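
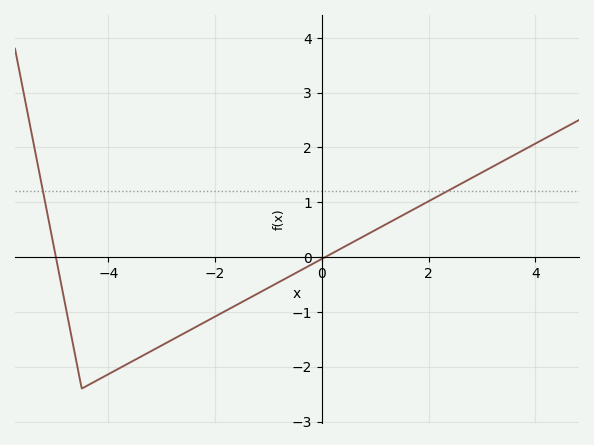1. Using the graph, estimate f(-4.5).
-2.4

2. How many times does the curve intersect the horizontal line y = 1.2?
2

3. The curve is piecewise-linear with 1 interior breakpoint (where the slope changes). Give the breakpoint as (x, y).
(-4.5, -2.4)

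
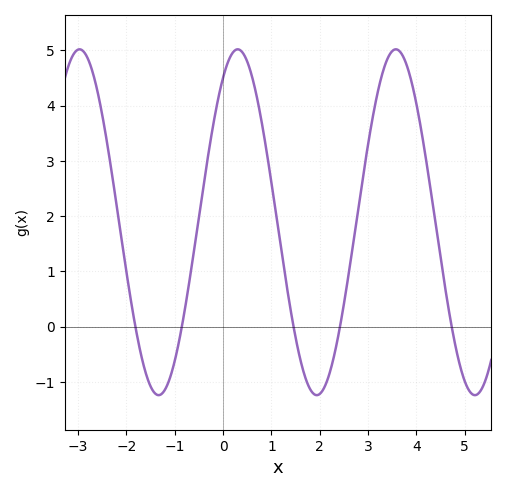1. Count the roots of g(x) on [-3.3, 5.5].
5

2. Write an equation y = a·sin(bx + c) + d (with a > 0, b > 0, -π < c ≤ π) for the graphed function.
y = 3.13sin(1.92x + 0.99) + 1.89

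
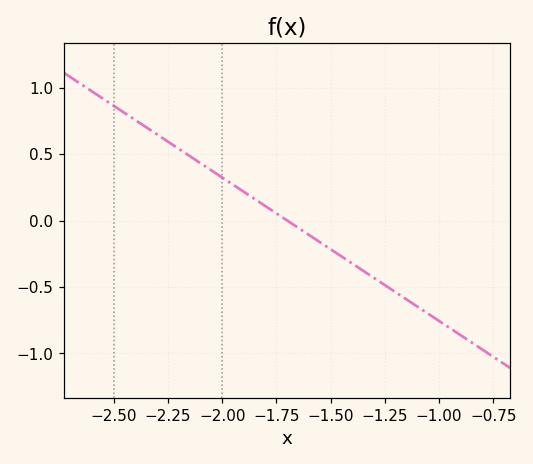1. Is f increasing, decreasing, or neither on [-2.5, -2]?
decreasing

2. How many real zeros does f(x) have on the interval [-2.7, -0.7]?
1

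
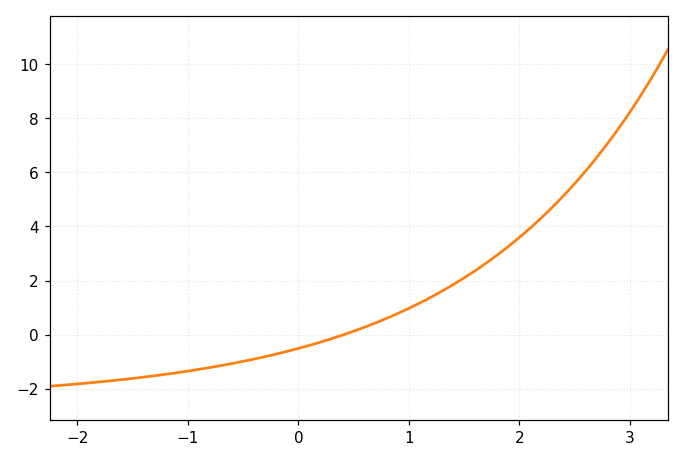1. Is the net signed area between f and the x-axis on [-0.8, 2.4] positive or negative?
positive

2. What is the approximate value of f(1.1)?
1.17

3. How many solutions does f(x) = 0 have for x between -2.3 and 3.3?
1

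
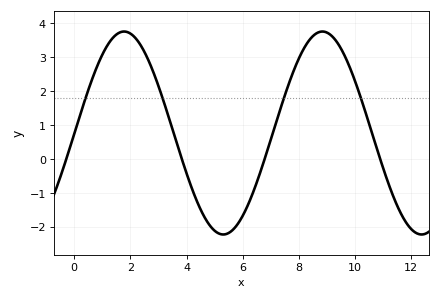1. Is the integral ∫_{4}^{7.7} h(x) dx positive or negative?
negative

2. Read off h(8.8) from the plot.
3.75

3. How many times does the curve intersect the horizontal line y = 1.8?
4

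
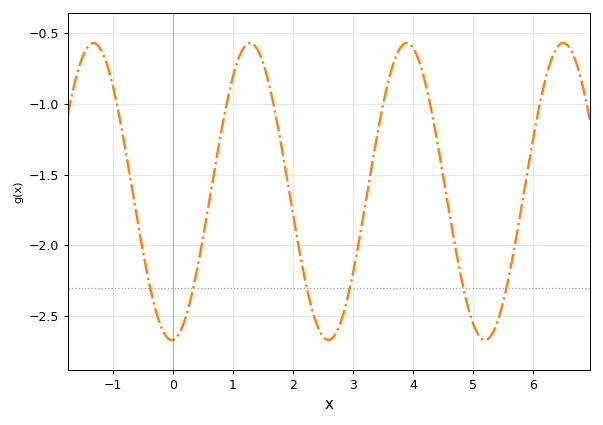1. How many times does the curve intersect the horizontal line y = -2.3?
6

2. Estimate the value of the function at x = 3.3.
-1.45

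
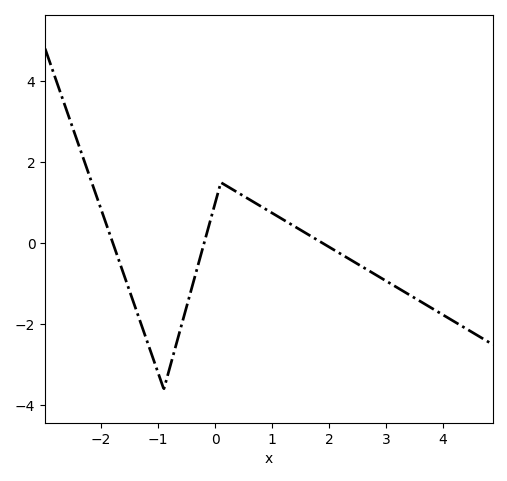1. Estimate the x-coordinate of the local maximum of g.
0.2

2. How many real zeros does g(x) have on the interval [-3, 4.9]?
3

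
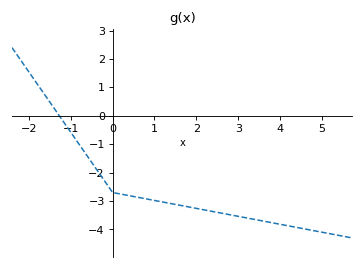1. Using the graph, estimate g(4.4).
-3.9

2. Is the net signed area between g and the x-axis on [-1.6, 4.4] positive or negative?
negative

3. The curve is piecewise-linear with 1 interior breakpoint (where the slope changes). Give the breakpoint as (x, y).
(0, -2.7)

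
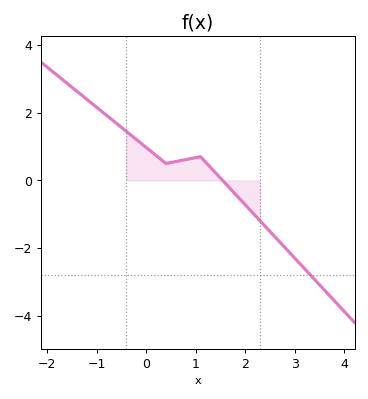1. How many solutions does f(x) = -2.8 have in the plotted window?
1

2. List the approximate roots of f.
1.5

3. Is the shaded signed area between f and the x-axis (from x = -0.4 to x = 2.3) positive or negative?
positive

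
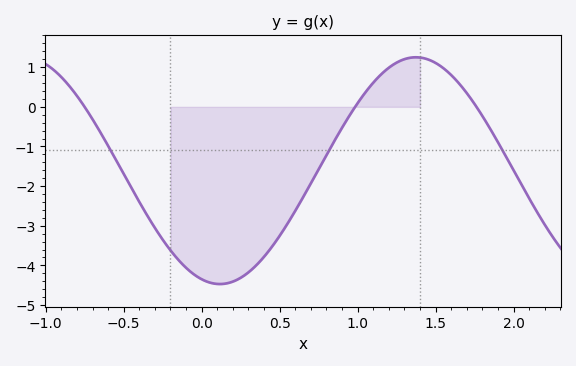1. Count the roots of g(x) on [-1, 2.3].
3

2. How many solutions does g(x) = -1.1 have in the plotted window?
3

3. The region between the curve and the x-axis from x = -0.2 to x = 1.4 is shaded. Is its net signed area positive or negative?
negative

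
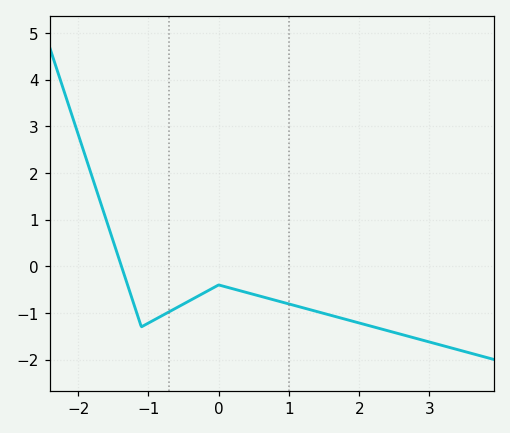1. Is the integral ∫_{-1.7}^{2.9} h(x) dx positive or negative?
negative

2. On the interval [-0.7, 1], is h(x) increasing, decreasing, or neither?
neither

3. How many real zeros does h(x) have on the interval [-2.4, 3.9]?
1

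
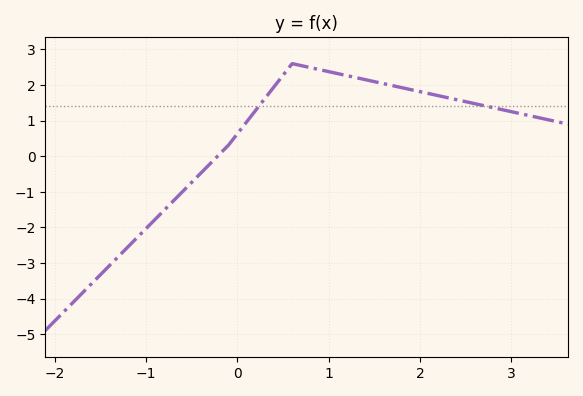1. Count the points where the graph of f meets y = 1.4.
2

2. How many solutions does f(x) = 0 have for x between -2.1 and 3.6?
1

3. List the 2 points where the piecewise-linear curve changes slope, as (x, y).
(-0.1, 0.3); (0.6, 2.6)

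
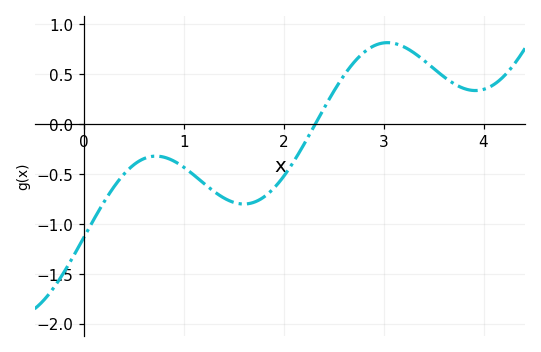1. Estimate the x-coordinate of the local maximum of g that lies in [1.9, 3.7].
3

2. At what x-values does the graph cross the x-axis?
2.3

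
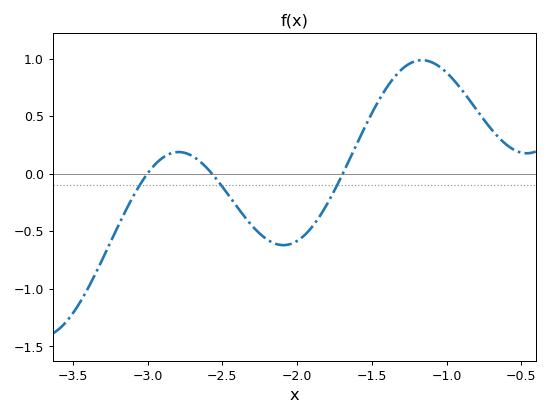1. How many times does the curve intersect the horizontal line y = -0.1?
3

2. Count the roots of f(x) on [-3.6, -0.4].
3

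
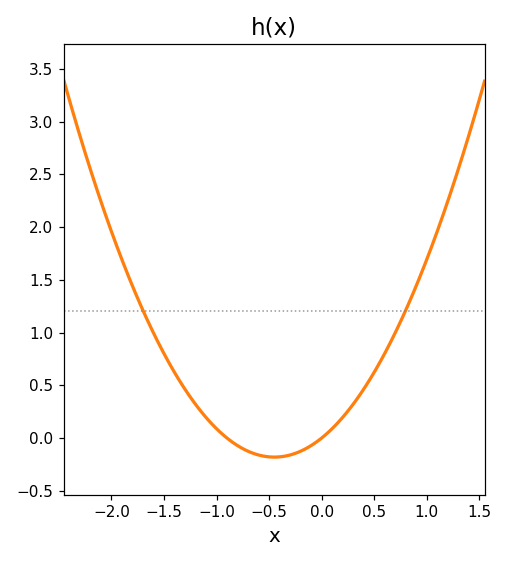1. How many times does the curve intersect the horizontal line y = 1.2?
2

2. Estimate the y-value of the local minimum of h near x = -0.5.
-0.2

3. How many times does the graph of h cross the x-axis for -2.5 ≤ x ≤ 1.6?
2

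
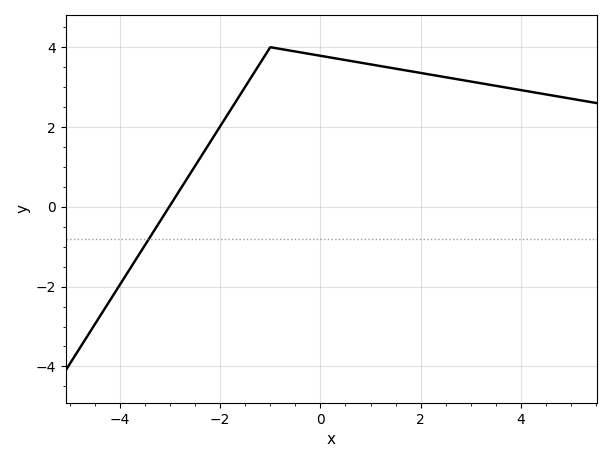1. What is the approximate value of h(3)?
3.14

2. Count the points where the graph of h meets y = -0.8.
1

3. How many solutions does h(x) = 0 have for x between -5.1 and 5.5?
1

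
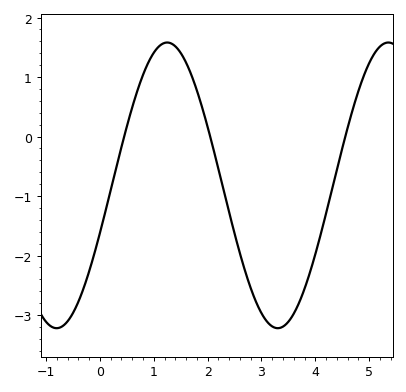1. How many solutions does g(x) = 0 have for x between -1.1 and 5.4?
3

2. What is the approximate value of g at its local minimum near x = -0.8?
-3.2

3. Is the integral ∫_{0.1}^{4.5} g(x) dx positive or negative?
negative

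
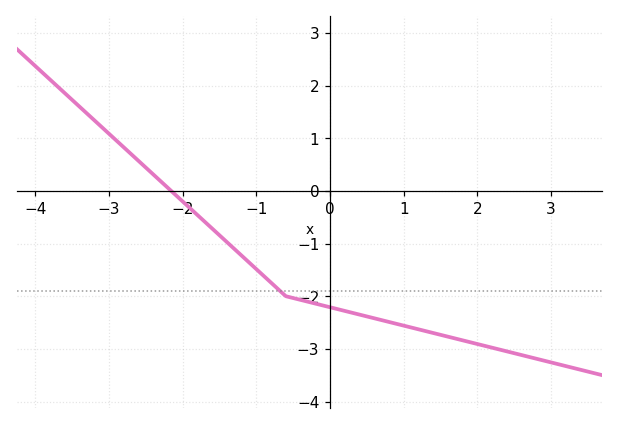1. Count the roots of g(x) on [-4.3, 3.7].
1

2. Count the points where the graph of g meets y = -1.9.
1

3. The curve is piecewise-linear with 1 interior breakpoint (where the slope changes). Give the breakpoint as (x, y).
(-0.6, -2)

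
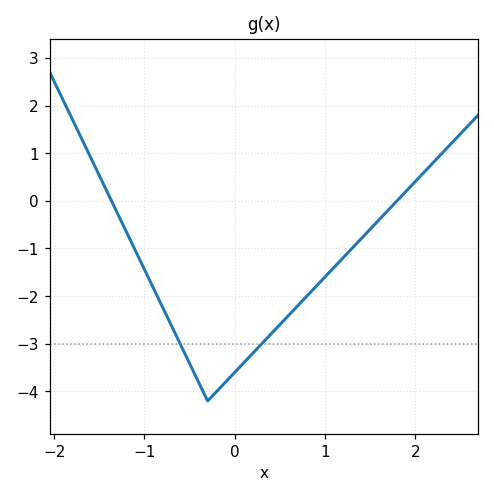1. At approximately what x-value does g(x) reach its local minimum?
-0.3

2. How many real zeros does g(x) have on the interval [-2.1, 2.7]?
2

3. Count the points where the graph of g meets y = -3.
2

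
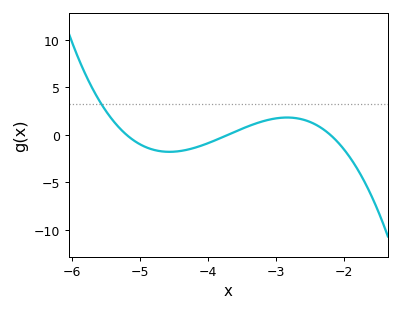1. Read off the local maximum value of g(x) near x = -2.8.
2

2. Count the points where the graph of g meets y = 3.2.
1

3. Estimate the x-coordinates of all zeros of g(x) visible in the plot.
-5.2, -3.7, -2.2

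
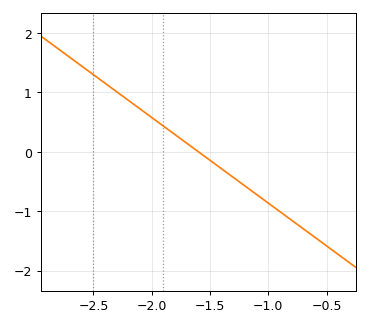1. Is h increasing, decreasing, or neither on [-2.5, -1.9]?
decreasing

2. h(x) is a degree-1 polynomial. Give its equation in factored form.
y = -1.44(x + 1.6)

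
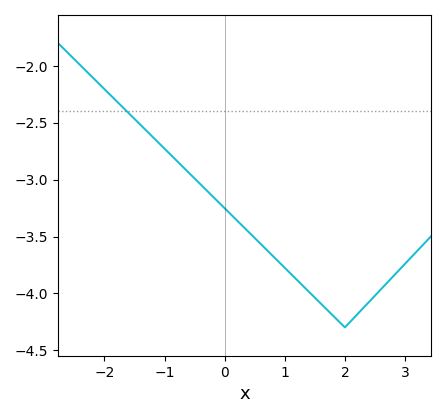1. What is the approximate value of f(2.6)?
-3.96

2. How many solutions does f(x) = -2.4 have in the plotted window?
1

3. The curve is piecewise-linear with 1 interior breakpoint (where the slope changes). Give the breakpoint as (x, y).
(2, -4.3)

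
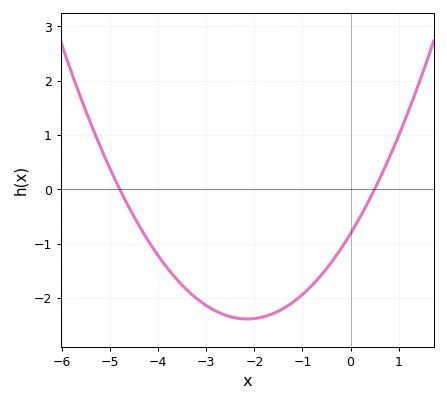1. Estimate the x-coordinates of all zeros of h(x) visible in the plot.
-4.8, 0.6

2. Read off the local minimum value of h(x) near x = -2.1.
-2.4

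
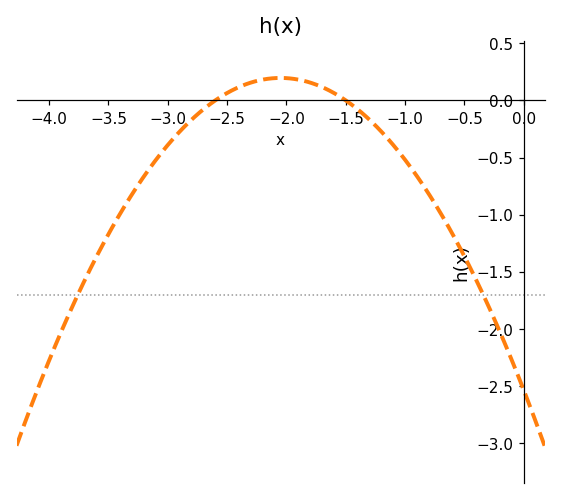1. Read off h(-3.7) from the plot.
-1.55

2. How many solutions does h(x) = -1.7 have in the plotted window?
2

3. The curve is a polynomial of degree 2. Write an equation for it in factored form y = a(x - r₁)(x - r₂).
y = -0.65(x + 2.6)(x + 1.5)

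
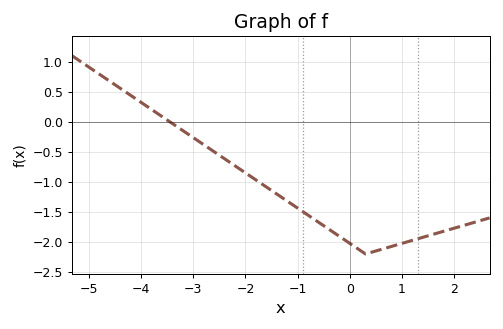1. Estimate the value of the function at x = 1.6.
-1.87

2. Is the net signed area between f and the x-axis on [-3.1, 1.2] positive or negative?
negative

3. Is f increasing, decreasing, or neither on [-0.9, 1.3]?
neither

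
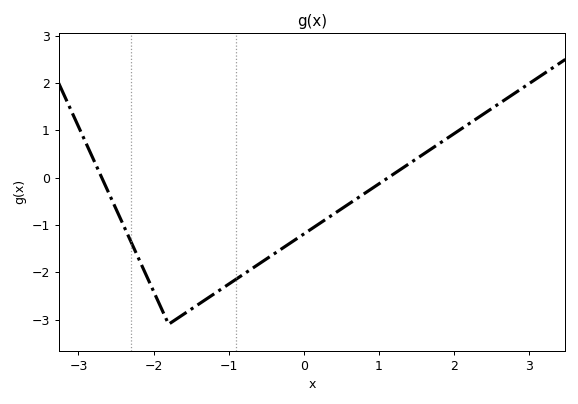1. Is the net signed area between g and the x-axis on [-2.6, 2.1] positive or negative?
negative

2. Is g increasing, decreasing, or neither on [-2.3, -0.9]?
neither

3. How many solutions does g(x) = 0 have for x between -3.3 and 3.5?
2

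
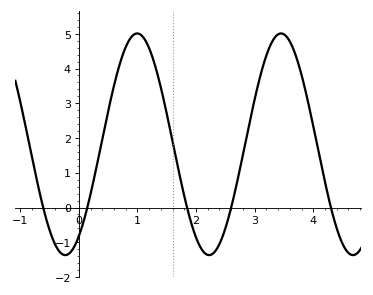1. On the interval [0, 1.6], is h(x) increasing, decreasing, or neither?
neither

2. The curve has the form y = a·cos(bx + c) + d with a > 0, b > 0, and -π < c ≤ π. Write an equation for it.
y = 3.19cos(2.56x - 2.55) + 1.82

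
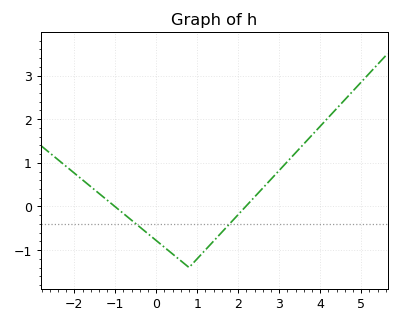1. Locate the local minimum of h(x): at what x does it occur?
0.801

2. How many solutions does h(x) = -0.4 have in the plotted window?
2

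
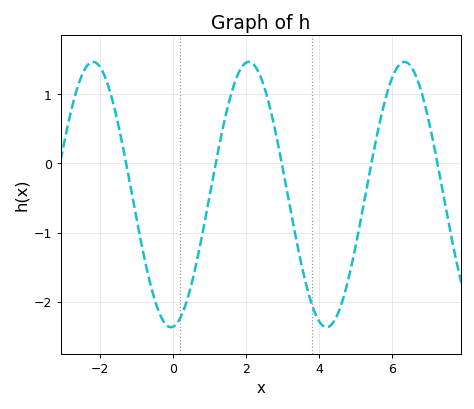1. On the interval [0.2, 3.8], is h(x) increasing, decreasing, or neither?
neither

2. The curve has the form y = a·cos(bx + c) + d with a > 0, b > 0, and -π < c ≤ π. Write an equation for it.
y = 1.92cos(1.47x - 3.05) - 0.45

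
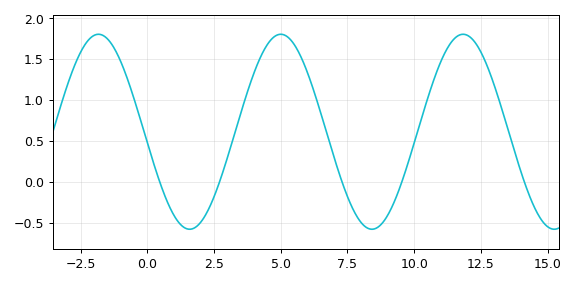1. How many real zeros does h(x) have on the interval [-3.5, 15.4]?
5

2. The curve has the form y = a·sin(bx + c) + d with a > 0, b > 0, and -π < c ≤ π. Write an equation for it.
y = 1.19sin(0.92x - 3.03) + 0.61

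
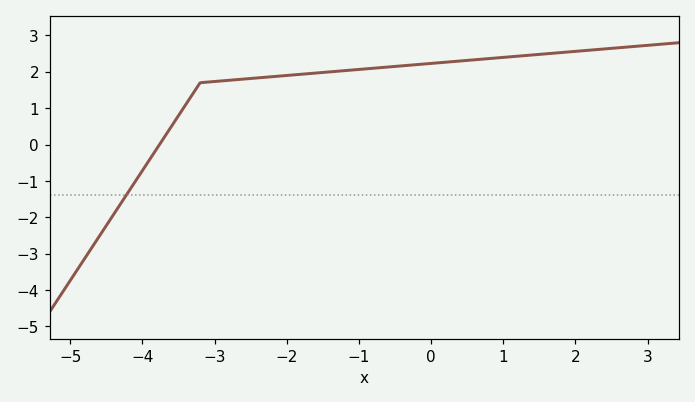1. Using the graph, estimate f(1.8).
2.5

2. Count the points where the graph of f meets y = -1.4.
1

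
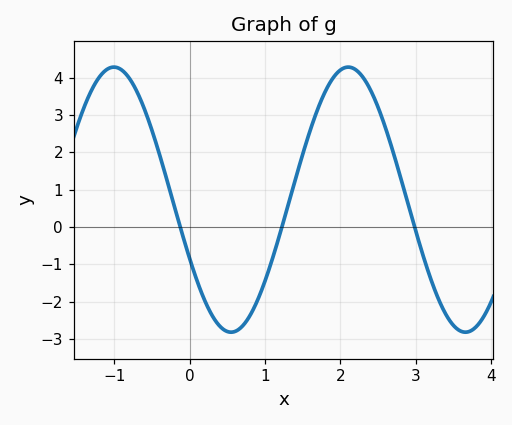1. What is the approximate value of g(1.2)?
-0.174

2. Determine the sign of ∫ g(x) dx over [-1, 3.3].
positive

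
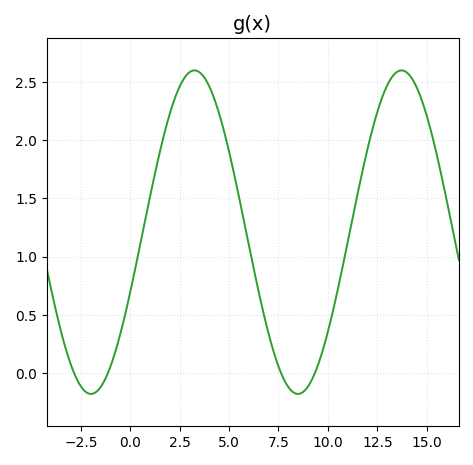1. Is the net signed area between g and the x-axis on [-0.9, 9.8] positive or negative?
positive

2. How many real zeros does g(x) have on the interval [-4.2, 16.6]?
4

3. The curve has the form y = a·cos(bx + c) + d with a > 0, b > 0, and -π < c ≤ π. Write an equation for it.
y = 1.39cos(0.6x - 1.95) + 1.21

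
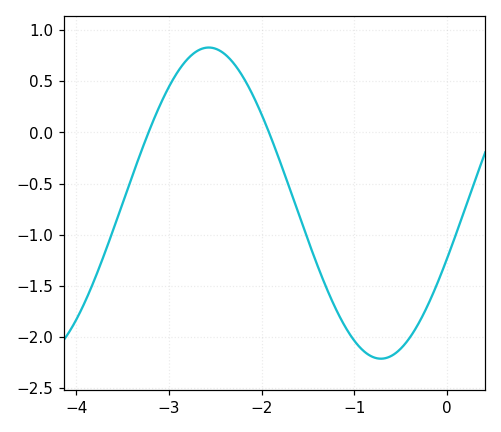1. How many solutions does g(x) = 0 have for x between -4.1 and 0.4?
2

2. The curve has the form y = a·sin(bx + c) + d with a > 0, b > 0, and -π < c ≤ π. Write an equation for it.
y = 1.52sin(1.7x - 0.37) - 0.69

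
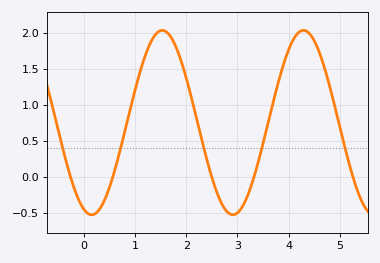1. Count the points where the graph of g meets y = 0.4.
5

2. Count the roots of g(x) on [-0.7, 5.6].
5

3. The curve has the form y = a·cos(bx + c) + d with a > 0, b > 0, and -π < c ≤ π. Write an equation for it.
y = 1.28cos(2.28x + 2.79) + 0.75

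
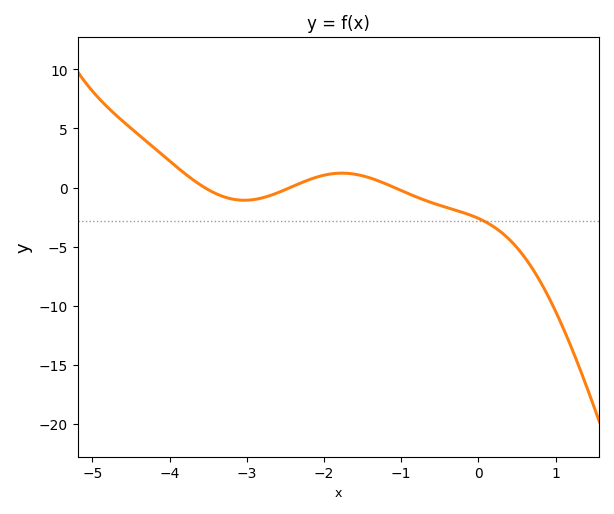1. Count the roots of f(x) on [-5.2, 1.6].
3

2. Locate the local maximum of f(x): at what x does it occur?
-1.8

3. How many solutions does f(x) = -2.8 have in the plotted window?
1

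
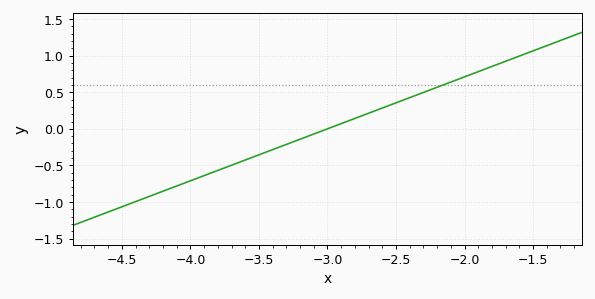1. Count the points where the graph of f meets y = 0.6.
1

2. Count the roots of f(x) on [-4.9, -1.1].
1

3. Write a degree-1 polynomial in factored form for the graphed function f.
y = 0.71(x + 3)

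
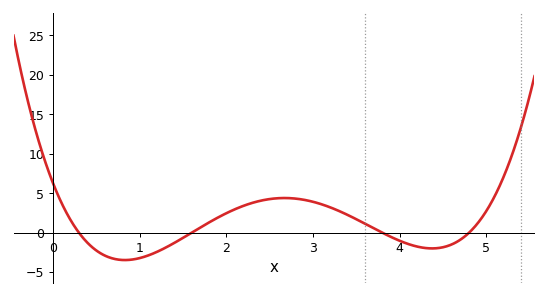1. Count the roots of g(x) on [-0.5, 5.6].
4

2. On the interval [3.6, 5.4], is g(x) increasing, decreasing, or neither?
neither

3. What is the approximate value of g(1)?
-3.22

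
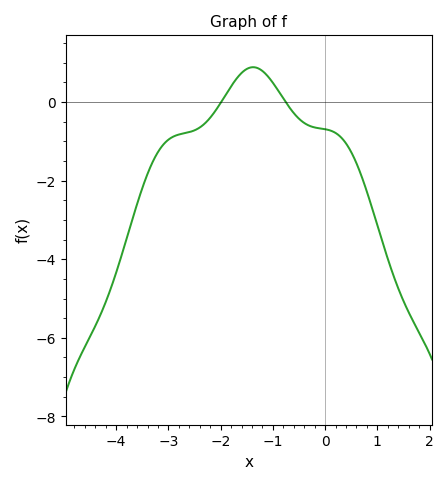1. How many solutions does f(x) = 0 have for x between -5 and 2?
2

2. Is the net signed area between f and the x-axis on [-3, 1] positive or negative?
negative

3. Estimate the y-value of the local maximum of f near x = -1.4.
0.8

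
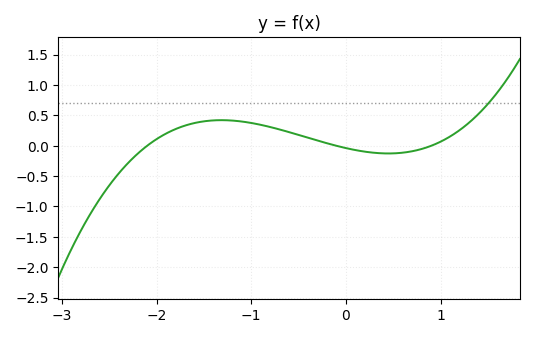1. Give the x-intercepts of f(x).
-2.1, -0.1, 0.9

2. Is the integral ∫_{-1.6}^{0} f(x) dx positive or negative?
positive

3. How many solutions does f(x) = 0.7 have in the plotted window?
1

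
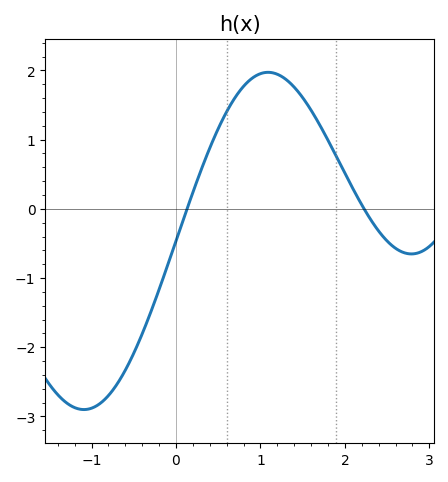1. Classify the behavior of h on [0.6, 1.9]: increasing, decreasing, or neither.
neither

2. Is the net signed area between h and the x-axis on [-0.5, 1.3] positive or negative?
positive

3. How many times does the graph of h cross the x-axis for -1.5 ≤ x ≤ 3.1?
2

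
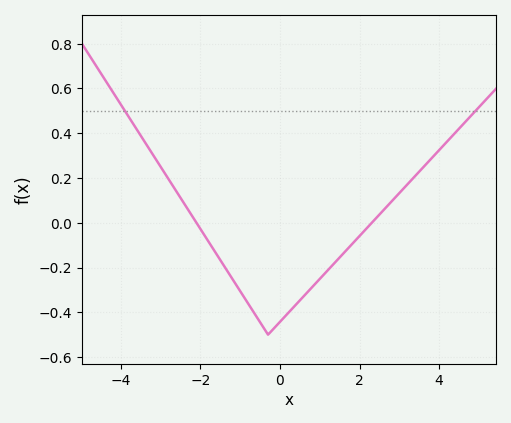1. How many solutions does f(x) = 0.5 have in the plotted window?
2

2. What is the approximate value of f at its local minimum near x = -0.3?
-0.499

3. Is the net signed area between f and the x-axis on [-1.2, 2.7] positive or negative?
negative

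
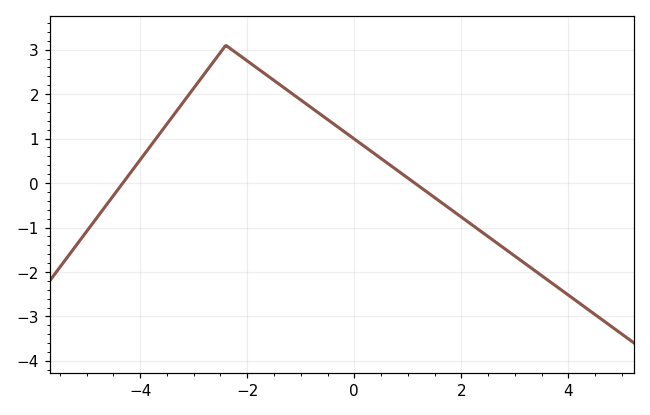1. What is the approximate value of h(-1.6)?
2.4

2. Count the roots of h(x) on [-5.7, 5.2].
2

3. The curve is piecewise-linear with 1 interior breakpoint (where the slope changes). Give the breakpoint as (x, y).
(-2.4, 3.1)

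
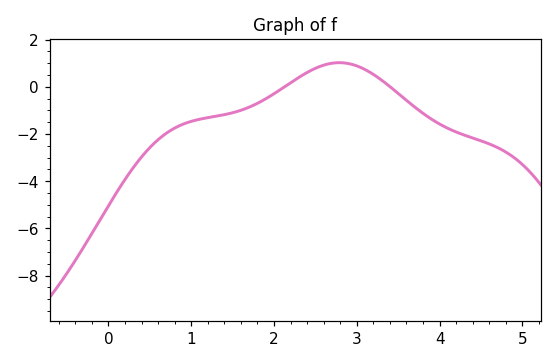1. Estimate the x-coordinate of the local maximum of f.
2.8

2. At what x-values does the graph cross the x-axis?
2.1, 3.4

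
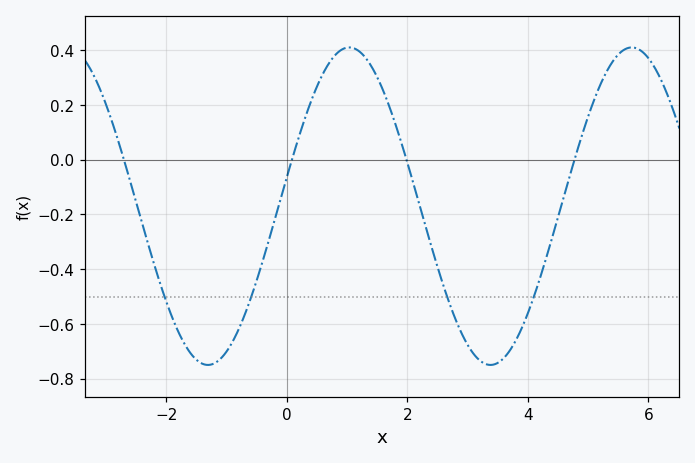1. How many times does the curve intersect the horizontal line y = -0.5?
4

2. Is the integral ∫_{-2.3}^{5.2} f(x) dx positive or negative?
negative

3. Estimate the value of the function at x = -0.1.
-0.143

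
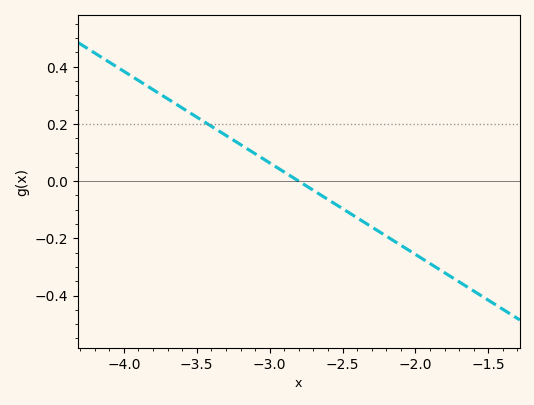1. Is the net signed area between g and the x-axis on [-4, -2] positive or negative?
positive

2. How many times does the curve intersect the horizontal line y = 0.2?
1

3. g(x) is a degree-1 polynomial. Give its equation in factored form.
y = -0.32(x + 2.8)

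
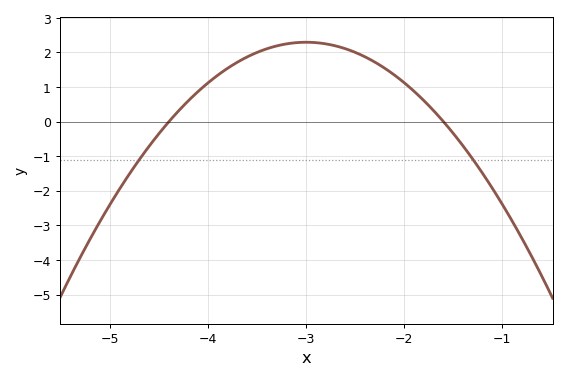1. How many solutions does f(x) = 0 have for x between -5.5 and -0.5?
2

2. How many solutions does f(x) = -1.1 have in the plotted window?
2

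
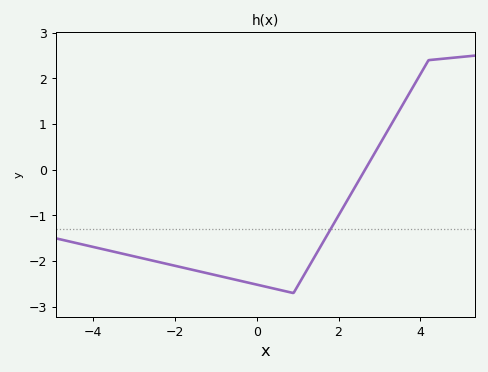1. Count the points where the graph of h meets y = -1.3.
1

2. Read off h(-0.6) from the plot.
-2.4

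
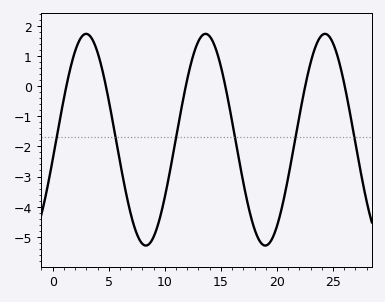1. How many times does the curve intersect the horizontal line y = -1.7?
6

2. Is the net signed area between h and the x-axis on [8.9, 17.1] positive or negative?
negative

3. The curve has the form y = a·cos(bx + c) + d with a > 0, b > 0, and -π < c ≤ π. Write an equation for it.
y = 3.51cos(0.59x - 1.76) - 1.78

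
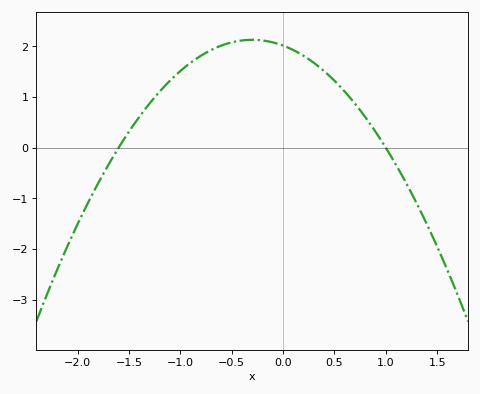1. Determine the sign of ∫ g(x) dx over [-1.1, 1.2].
positive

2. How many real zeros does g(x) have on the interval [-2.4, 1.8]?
2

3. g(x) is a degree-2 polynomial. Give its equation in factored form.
y = -1.26(x + 1.6)(x - 1)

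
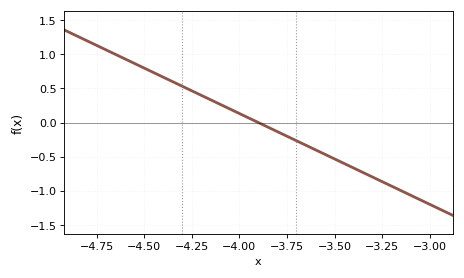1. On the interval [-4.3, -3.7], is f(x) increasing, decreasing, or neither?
decreasing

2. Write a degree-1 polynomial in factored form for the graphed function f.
y = -1.33(x + 3.9)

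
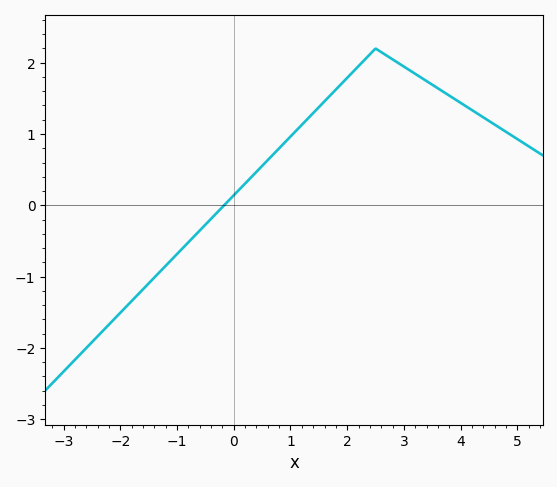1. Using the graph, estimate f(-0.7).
-0.437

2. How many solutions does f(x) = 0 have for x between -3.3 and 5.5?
1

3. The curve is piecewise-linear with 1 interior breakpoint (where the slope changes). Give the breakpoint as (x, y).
(2.5, 2.2)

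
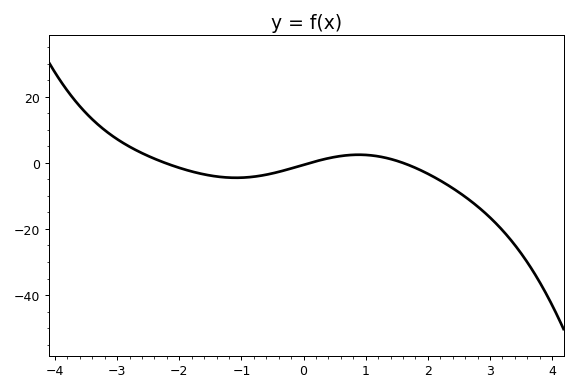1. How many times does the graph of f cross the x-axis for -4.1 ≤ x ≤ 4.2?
3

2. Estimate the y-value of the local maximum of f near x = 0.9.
2.46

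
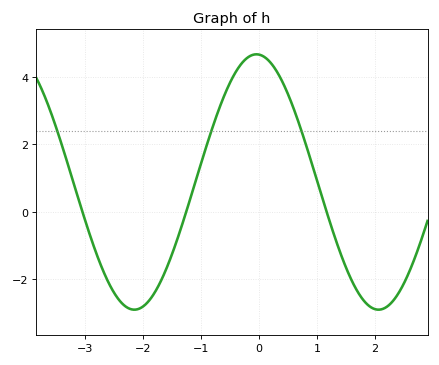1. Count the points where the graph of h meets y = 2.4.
3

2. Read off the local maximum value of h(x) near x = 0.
4.6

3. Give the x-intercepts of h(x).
-3.1, -1.3, 1.2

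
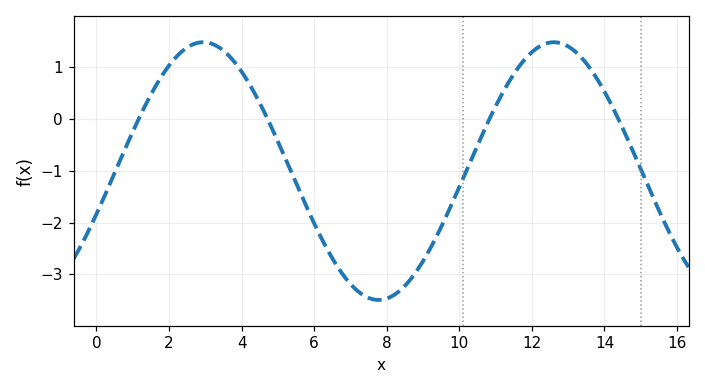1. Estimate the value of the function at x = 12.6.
1.5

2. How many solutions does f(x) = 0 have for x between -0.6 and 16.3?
4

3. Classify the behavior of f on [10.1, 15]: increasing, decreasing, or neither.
neither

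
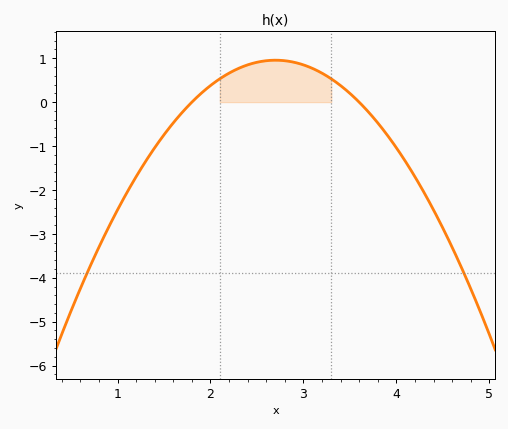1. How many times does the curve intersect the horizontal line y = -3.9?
2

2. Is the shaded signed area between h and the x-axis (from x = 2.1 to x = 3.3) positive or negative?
positive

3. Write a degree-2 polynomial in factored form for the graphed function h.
y = -1.18(x - 1.8)(x - 3.6)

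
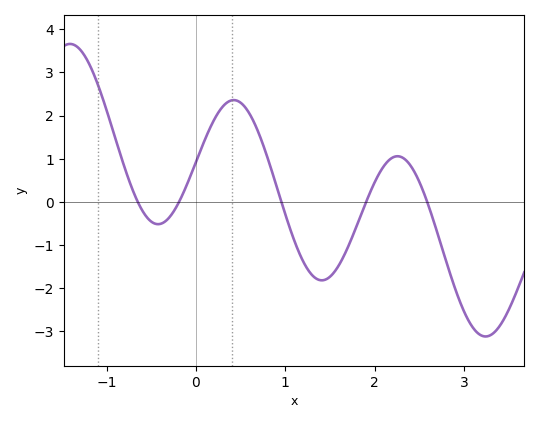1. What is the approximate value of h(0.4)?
2.4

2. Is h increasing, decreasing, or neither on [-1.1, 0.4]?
neither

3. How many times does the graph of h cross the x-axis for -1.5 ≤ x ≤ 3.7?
5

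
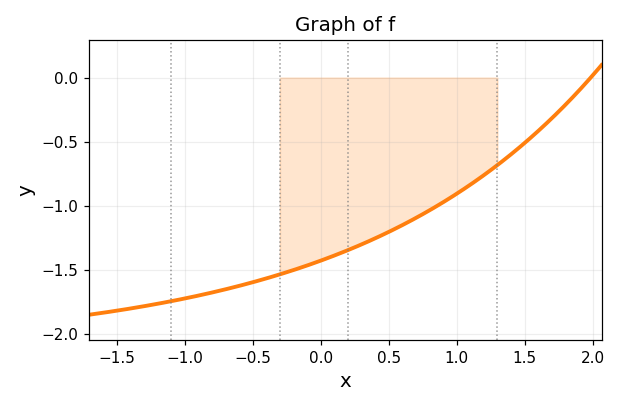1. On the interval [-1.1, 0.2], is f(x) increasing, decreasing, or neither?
increasing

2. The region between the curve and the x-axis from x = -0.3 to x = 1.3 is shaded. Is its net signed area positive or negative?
negative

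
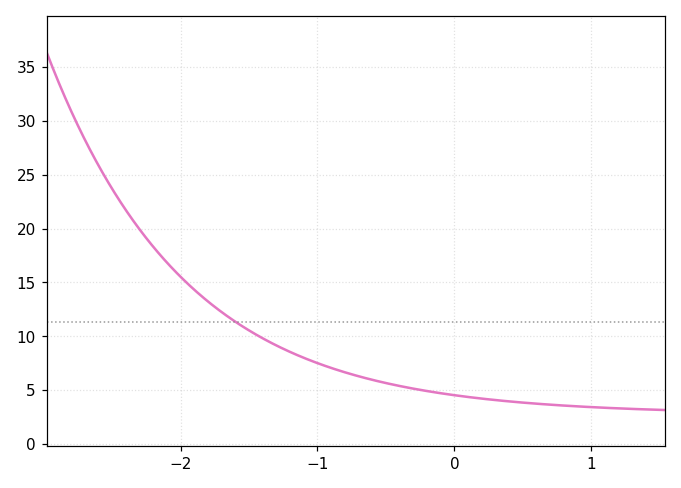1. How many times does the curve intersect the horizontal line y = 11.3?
1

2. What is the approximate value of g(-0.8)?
6.5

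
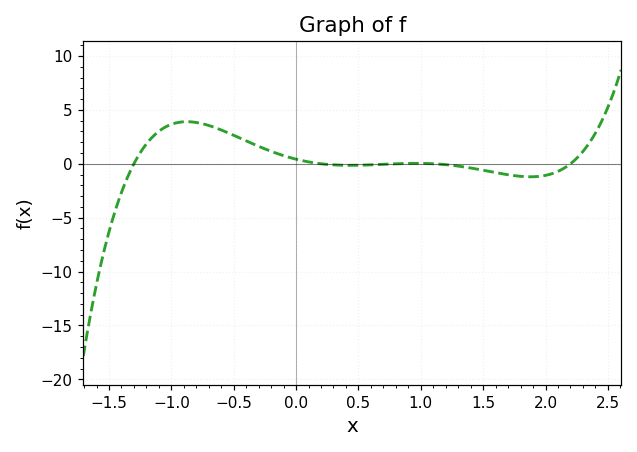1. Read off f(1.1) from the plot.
0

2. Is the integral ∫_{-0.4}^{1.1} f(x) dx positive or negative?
positive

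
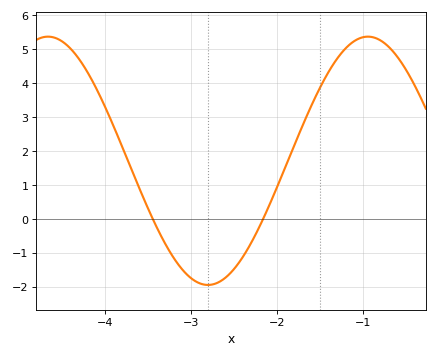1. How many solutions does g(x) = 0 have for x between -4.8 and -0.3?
2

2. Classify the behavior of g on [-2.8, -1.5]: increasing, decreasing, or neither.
increasing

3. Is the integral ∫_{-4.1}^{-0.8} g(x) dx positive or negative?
positive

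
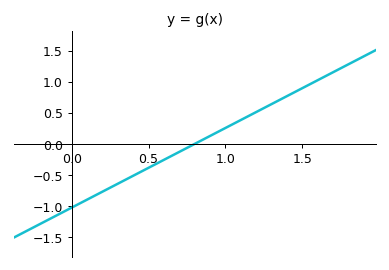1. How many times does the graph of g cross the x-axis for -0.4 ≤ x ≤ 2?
1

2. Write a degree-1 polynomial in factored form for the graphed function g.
y = 1.28(x - 0.8)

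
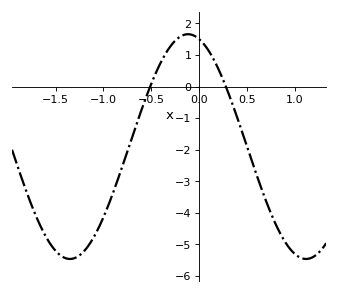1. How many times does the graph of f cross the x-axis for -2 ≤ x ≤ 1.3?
2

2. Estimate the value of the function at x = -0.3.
1.28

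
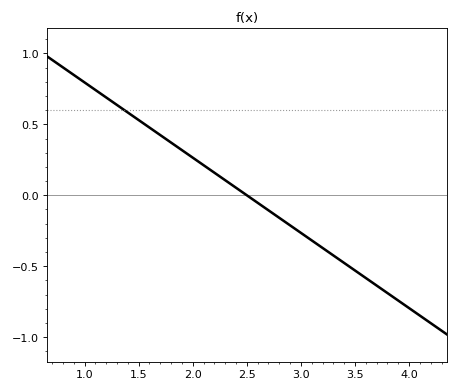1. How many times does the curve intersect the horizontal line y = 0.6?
1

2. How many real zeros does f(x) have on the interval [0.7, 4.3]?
1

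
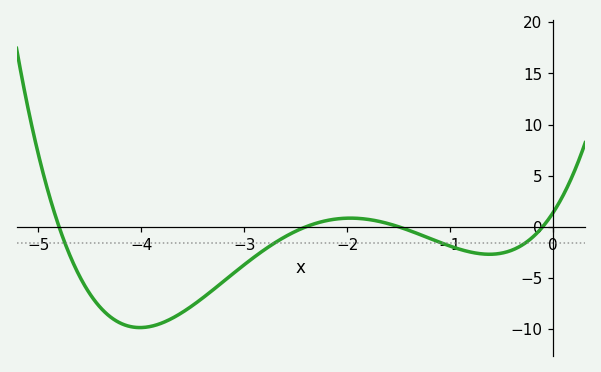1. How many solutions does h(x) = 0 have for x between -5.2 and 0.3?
4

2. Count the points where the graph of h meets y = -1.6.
4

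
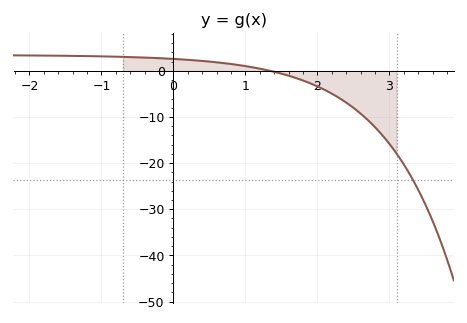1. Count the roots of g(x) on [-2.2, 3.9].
1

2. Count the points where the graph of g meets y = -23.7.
1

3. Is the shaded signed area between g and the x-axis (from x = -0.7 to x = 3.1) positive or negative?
negative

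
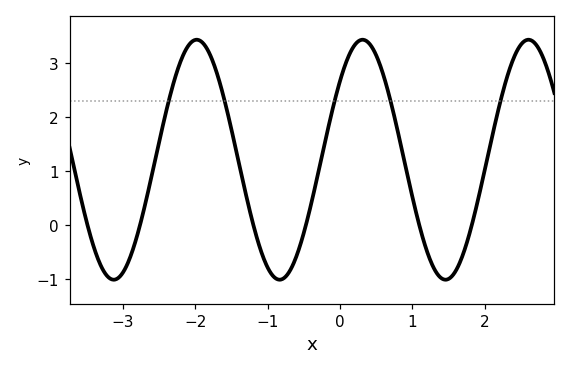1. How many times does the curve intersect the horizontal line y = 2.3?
5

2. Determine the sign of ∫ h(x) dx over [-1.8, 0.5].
positive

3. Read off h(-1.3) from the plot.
0.574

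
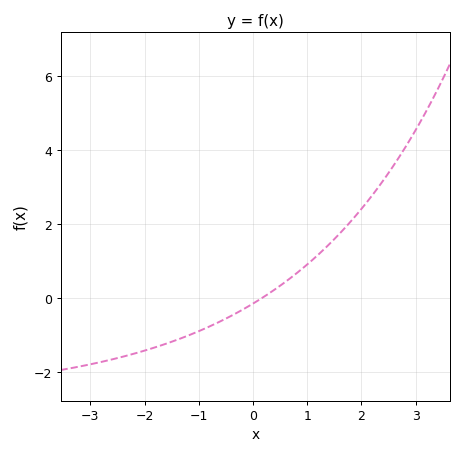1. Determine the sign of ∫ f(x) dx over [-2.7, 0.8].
negative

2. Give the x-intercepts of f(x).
0.165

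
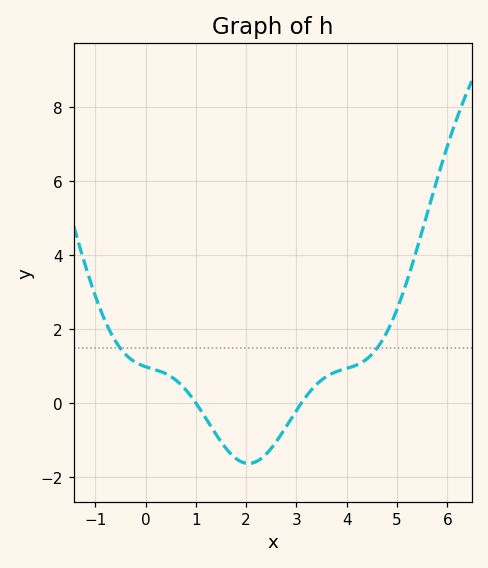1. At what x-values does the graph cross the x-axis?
1, 3.1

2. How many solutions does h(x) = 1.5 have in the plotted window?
2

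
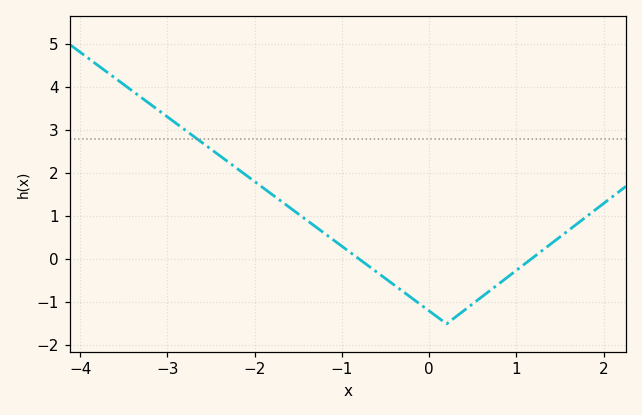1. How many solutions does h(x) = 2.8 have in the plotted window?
1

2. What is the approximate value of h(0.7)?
-0.722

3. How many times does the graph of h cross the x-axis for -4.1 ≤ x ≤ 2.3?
2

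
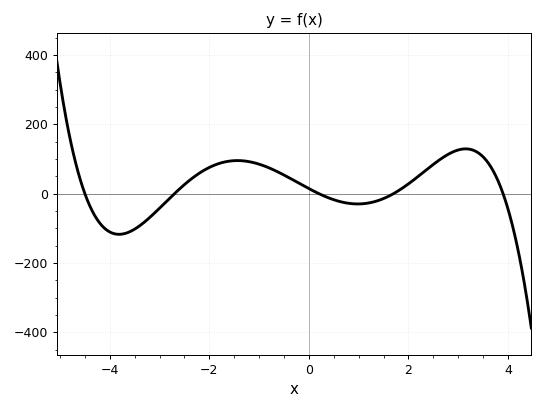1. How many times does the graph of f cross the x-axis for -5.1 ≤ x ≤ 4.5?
5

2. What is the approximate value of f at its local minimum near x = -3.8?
-120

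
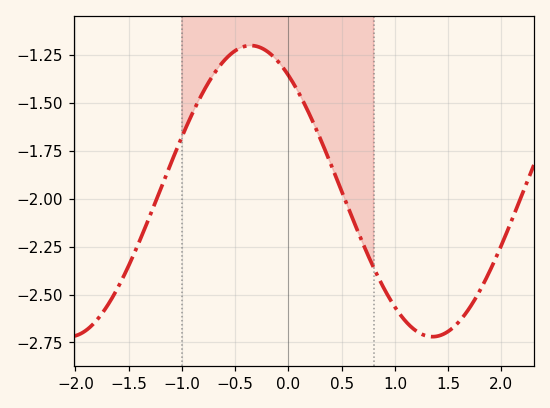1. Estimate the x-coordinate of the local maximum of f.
-0.4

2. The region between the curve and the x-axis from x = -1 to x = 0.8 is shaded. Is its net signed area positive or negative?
negative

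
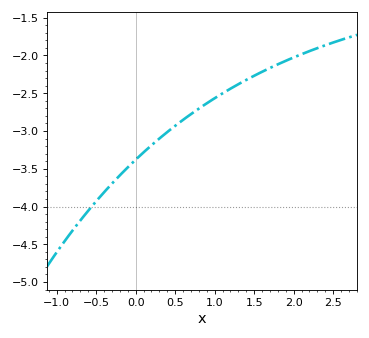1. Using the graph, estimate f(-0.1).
-3.5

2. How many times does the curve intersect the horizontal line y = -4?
1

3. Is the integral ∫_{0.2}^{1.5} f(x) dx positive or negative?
negative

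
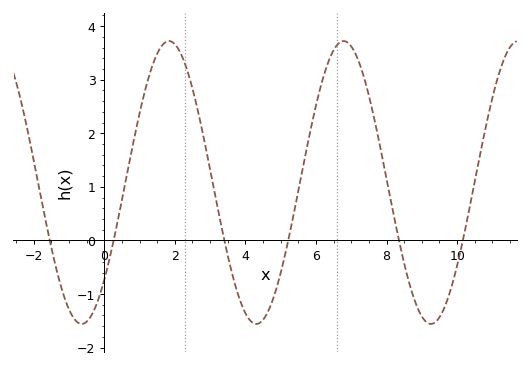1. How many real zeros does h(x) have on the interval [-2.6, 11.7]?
6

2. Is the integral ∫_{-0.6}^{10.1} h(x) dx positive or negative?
positive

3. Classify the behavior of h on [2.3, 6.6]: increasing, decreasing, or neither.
neither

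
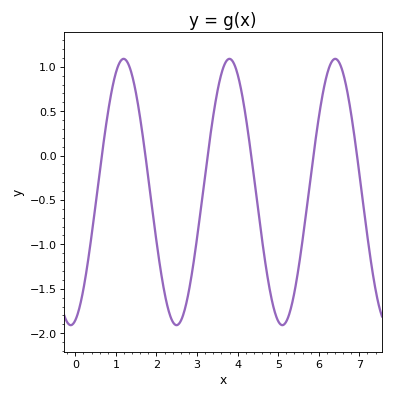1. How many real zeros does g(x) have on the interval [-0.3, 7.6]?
6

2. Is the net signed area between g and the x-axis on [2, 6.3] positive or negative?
negative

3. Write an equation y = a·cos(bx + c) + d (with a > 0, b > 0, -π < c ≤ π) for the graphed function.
y = 1.5cos(2.4x - 2.9) - 0.41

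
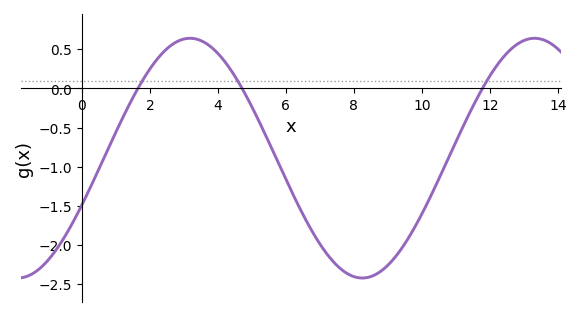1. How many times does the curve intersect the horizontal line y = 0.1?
3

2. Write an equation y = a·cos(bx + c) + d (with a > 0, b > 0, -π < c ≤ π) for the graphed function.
y = 1.53cos(0.62x - 1.97) - 0.89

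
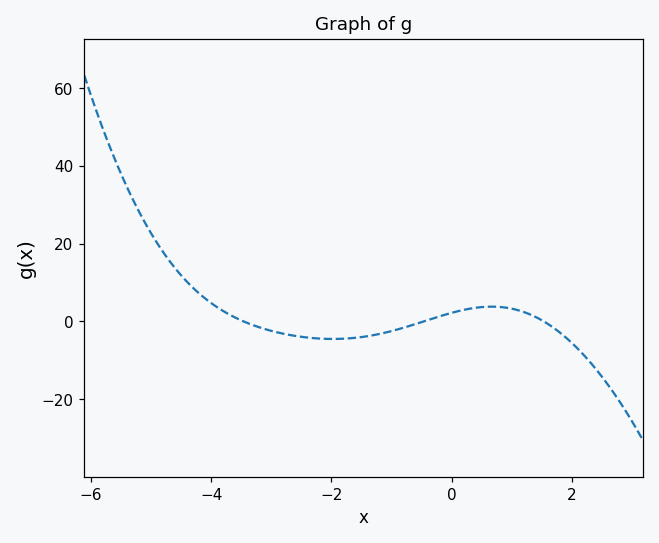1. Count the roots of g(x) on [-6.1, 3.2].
3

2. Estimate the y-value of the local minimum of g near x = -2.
-4.52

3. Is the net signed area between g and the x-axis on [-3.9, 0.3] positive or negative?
negative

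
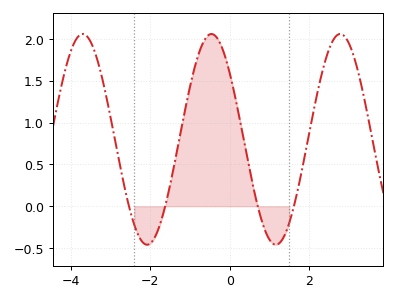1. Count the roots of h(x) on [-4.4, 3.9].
4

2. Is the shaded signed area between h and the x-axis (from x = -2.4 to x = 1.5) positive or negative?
positive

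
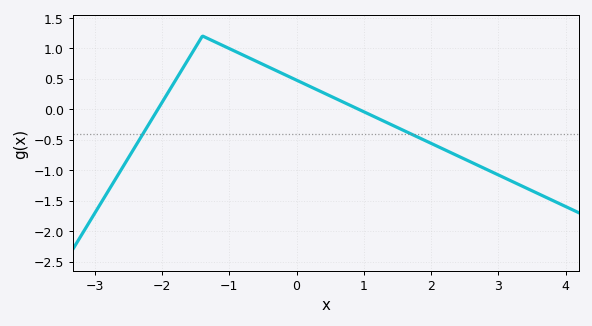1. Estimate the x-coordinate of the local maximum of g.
-1.4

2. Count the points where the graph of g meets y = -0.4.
2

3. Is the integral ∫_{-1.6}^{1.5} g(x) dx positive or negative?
positive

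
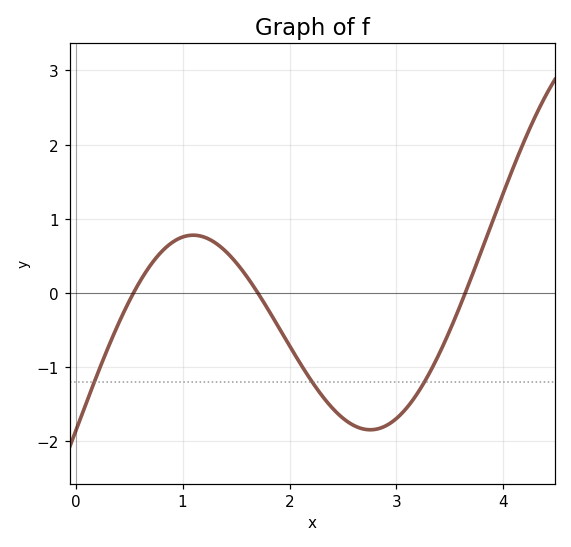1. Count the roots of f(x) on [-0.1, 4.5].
3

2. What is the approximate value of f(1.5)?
0.4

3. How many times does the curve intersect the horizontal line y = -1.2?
3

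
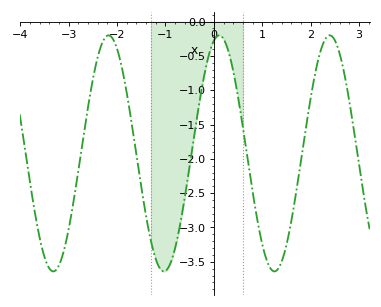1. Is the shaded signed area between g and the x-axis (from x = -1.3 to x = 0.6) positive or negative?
negative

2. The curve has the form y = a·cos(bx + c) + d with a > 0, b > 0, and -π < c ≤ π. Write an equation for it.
y = 1.72cos(2.75x - 0.302) - 1.92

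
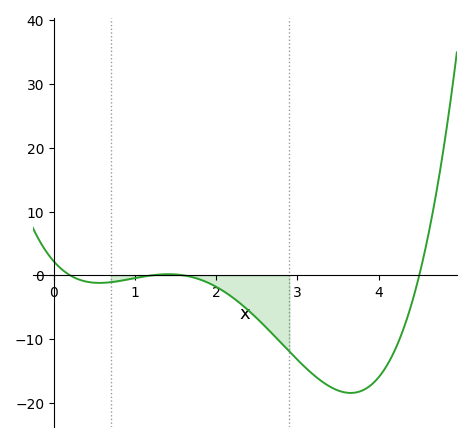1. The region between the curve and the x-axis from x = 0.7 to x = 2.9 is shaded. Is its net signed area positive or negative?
negative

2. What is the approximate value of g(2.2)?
-3.45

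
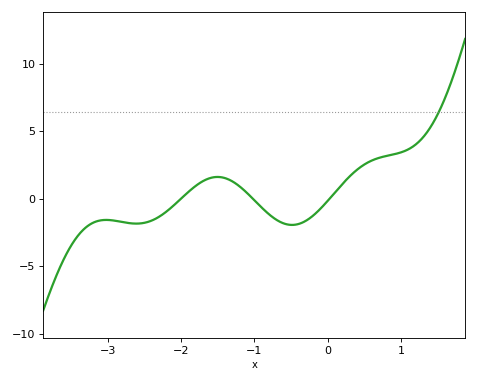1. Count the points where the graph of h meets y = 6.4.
1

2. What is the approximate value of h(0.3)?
1.5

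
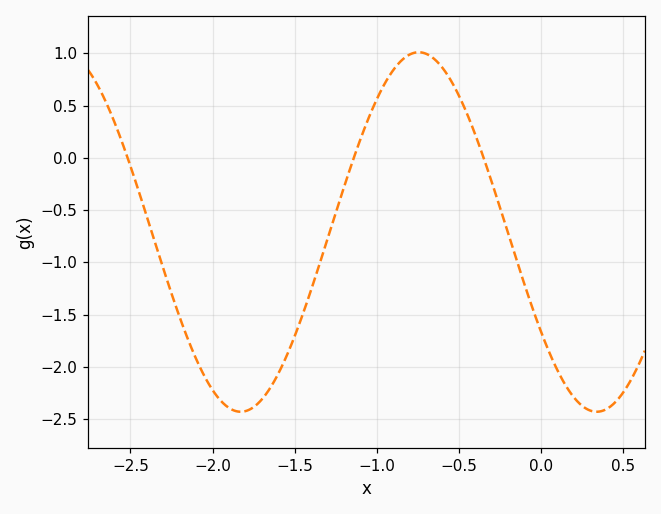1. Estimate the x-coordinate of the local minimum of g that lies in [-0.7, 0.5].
0.35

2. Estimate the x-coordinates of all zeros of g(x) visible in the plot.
-2.5, -1.15, -0.35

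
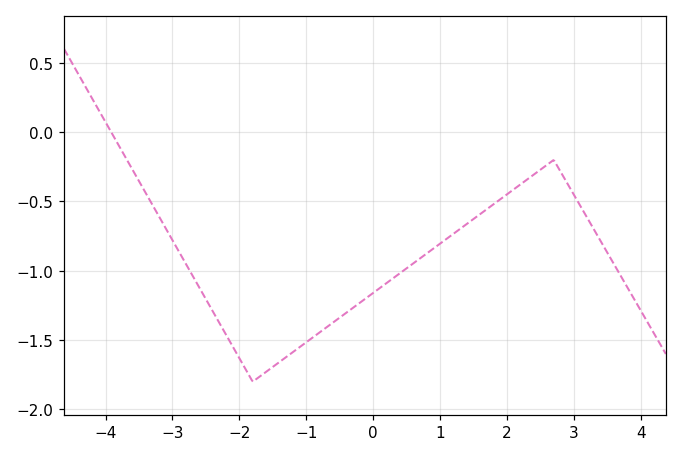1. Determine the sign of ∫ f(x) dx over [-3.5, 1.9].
negative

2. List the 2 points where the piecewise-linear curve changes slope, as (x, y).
(-1.8, -1.8); (2.7, -0.2)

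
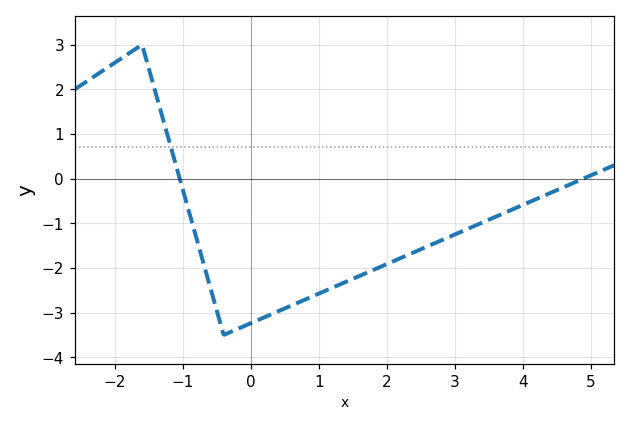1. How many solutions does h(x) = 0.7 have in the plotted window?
1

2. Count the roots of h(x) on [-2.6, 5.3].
2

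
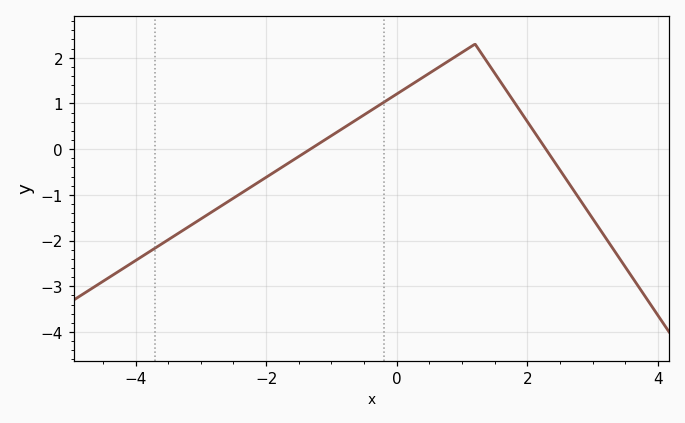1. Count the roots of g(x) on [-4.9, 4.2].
2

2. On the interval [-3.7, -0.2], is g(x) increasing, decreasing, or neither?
increasing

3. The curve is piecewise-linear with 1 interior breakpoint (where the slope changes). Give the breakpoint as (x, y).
(1.2, 2.3)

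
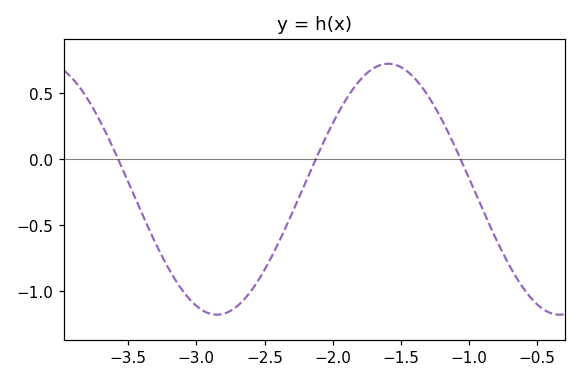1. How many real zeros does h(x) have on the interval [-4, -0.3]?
3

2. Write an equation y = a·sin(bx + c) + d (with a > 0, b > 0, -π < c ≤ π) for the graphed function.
y = 0.95sin(2.5x - 0.732) - 0.23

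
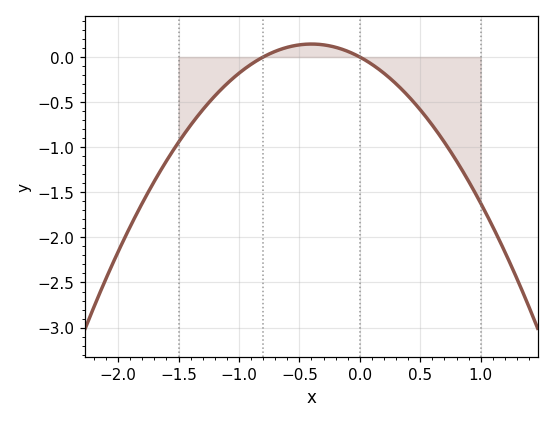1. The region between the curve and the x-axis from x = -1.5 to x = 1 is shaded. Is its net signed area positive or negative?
negative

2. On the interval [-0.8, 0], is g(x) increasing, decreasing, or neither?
neither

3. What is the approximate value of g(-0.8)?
0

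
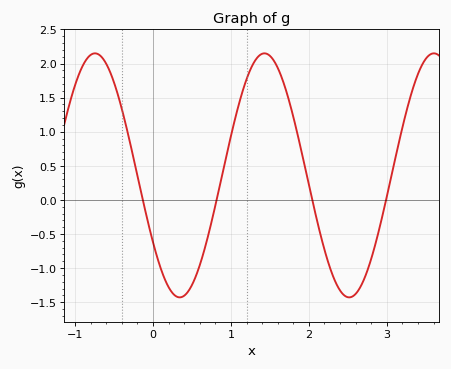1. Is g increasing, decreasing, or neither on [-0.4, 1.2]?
neither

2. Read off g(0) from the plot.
-0.621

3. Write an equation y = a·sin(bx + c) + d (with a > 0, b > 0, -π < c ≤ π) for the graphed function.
y = 1.79sin(2.89x - 2.56) + 0.36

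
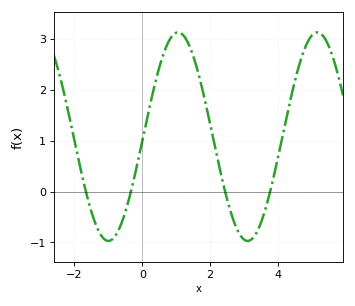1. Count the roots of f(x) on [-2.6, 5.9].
4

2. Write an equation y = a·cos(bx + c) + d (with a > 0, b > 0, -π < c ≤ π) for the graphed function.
y = 2.05cos(1.53x - 1.61) + 1.08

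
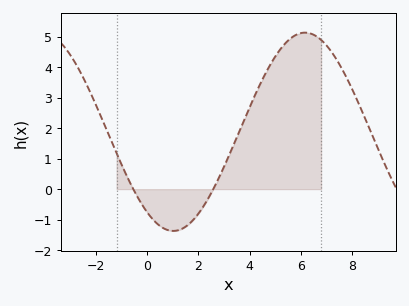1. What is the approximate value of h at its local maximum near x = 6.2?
5.1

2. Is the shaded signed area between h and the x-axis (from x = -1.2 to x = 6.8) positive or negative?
positive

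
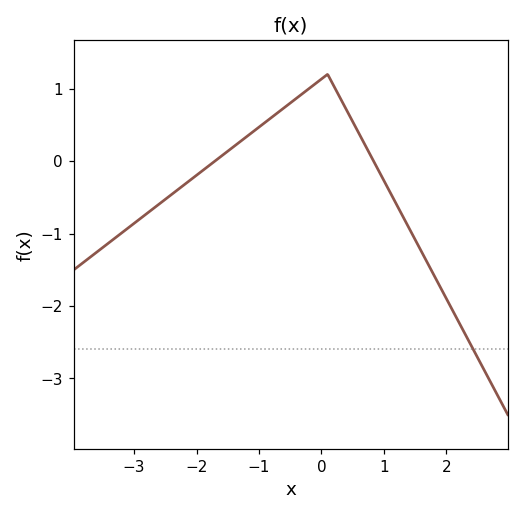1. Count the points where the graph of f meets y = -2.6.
1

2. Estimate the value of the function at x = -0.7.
0.7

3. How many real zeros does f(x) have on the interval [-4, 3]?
2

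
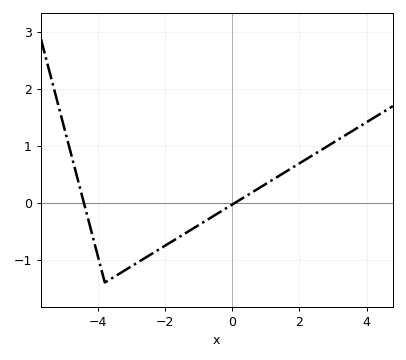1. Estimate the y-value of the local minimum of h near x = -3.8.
-1.4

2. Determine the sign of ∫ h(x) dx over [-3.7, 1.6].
negative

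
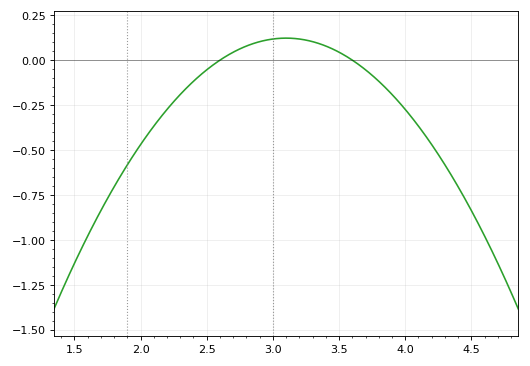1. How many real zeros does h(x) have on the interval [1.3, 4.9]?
2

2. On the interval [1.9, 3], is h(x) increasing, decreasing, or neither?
increasing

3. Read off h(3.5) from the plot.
0.04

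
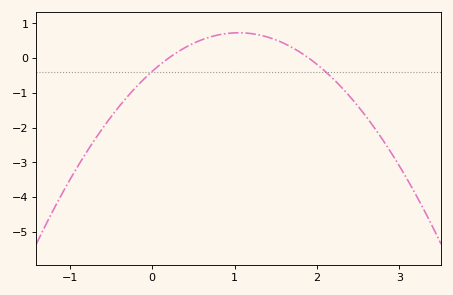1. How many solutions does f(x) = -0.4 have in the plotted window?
2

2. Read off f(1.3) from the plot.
0.667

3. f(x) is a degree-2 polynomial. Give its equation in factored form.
y = -1.01(x - 0.2)(x - 1.9)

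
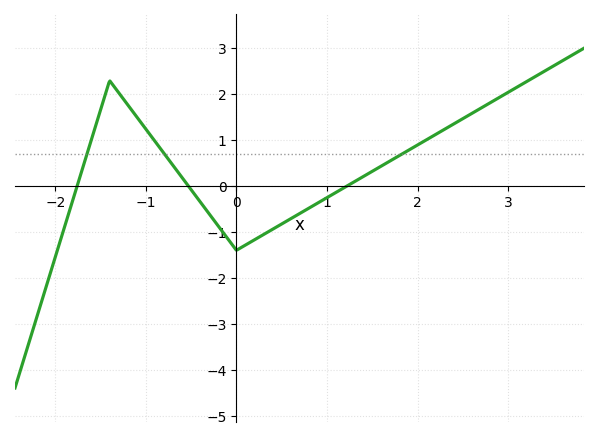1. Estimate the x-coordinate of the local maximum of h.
-1.4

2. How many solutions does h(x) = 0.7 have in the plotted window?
3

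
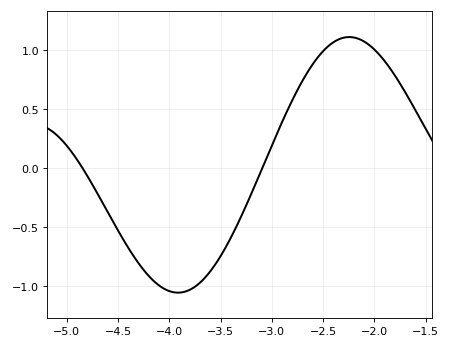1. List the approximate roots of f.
-4.8, -3.1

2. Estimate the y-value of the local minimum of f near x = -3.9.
-1.05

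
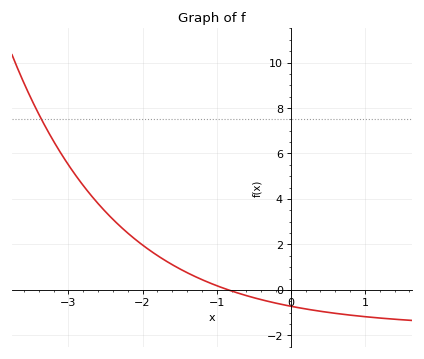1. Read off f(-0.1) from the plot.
-0.655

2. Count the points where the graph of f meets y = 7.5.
1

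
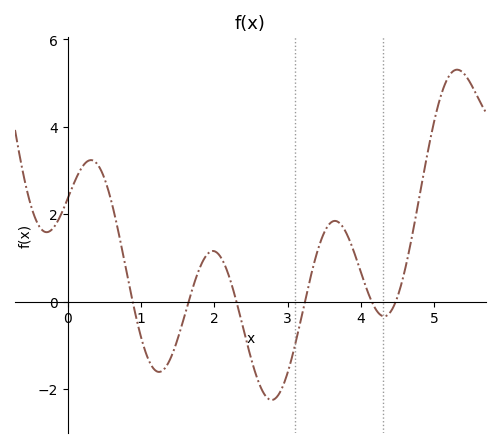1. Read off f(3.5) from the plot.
1.6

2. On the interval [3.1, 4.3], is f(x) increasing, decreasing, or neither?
neither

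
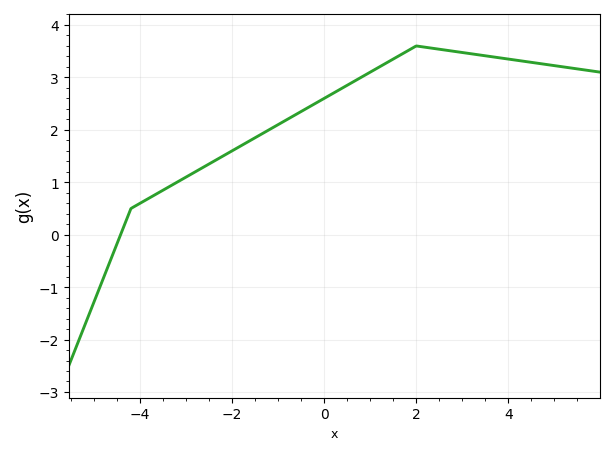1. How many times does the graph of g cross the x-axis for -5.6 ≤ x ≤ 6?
1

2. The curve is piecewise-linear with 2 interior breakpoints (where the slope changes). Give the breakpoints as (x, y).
(-4.2, 0.5); (2, 3.6)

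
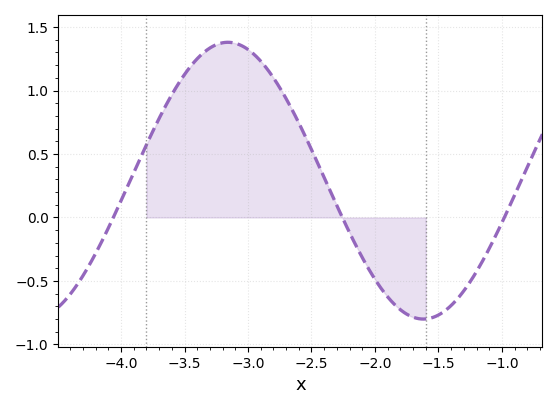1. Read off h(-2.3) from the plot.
0.1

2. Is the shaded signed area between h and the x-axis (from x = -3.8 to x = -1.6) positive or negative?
positive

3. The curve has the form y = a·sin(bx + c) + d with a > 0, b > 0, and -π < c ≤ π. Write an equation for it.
y = 1.09sin(2x + 1.7) + 0.29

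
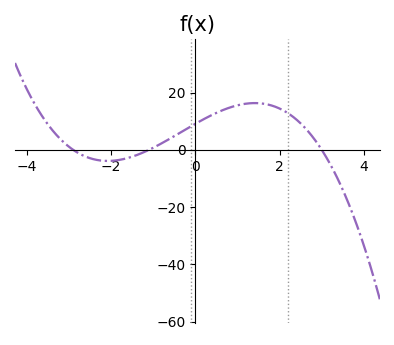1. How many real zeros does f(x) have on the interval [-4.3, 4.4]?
3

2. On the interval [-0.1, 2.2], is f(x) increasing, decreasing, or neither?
neither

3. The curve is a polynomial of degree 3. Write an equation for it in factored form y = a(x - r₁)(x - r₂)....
y = -0.95(x + 2.9)(x + 1.1)(x - 3)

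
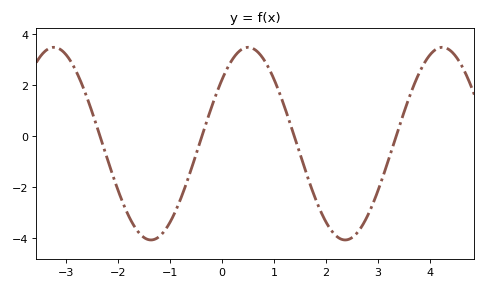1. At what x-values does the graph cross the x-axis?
-2.4, -0.4, 1.4, 3.4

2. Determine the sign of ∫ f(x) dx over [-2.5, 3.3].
negative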